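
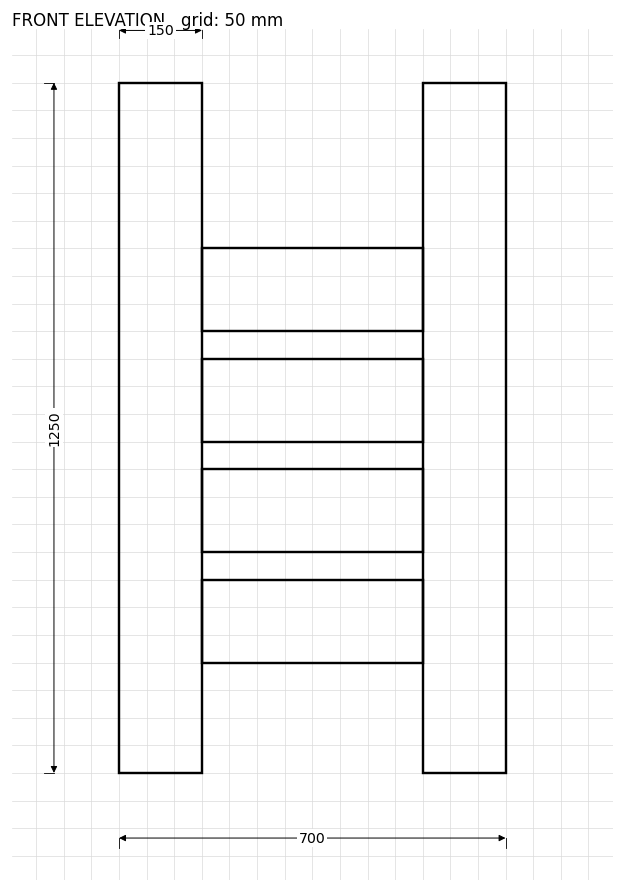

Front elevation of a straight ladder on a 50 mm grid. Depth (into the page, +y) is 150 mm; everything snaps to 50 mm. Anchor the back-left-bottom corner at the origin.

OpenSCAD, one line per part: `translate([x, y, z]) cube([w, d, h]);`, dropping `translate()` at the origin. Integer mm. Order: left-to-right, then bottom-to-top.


cube([150, 150, 1250]);
translate([150, 0, 200]) cube([400, 150, 150]);
translate([150, 0, 400]) cube([400, 150, 150]);
translate([150, 0, 600]) cube([400, 150, 150]);
translate([150, 0, 800]) cube([400, 150, 150]);
translate([550, 0, 0]) cube([150, 150, 1250]);


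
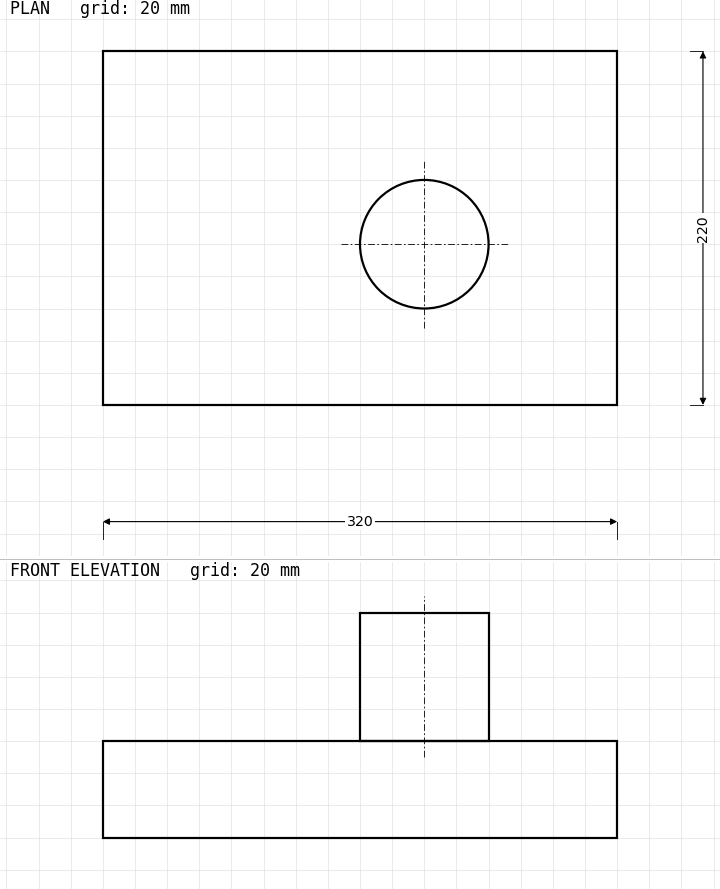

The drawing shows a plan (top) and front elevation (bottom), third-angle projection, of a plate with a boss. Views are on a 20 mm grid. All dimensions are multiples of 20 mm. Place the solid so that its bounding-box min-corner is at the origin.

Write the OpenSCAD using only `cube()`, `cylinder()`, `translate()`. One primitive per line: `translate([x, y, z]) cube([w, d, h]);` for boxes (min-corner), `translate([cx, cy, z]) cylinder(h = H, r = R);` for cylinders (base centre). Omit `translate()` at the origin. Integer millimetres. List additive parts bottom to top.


cube([320, 220, 60]);
translate([200, 100, 60]) cylinder(h = 80, r = 40);


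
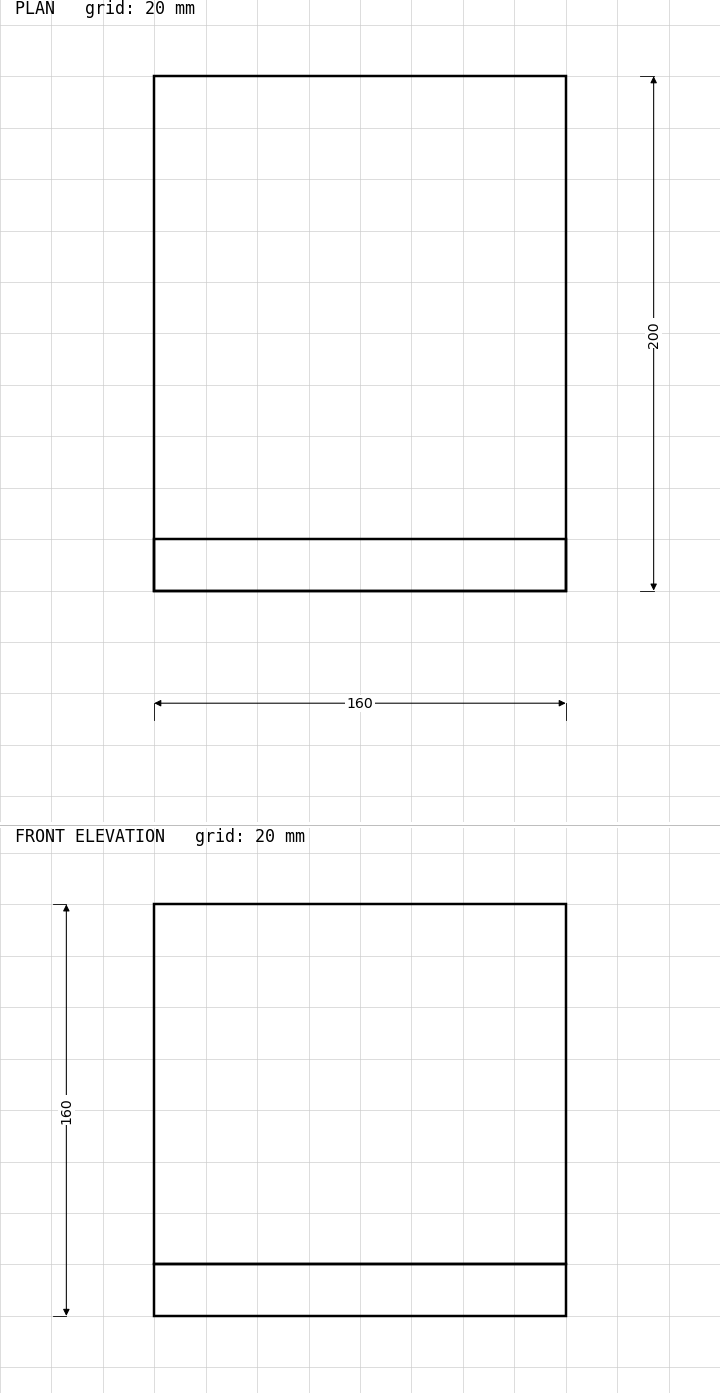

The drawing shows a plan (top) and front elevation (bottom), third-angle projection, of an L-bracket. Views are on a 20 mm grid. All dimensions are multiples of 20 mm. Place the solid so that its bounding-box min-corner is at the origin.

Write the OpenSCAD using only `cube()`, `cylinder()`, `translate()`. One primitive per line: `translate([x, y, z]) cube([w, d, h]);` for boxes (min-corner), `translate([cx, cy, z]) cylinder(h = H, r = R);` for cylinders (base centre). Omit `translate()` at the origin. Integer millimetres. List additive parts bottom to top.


cube([160, 200, 20]);
translate([0, 0, 20]) cube([160, 20, 140]);


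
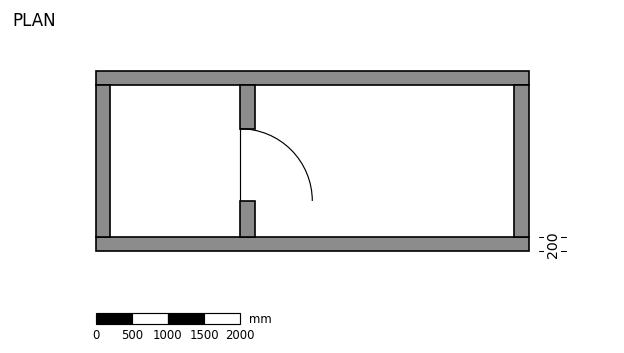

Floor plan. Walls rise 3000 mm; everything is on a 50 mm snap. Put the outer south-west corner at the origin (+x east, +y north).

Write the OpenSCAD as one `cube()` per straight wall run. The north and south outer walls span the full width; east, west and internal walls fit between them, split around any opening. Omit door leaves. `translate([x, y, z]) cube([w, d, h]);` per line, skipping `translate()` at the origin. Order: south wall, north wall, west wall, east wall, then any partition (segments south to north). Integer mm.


cube([6000, 200, 3000]);
translate([0, 2300, 0]) cube([6000, 200, 3000]);
translate([0, 200, 0]) cube([200, 2100, 3000]);
translate([5800, 200, 0]) cube([200, 2100, 3000]);
translate([2000, 200, 0]) cube([200, 500, 3000]);
translate([2000, 1700, 0]) cube([200, 600, 3000]);


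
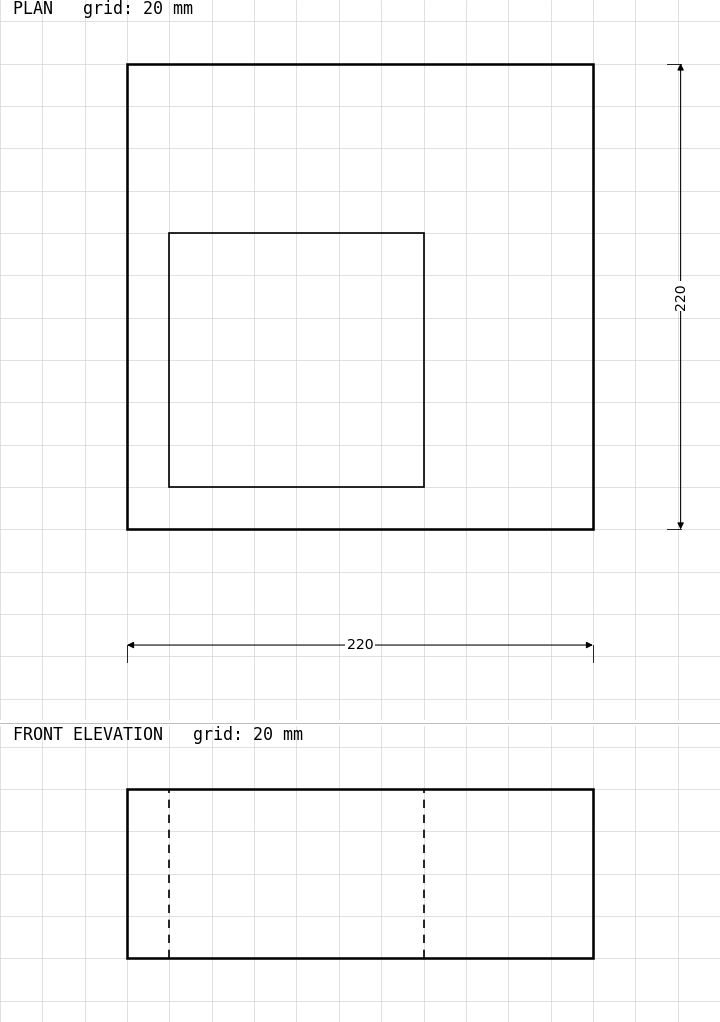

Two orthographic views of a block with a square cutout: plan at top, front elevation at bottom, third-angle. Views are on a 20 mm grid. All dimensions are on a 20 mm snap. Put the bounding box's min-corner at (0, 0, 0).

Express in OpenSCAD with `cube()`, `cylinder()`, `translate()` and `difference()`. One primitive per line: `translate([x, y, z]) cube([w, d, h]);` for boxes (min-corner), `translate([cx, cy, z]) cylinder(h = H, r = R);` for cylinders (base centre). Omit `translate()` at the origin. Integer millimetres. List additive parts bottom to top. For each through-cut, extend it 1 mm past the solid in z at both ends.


difference() {
  cube([220, 220, 80]);
  translate([20, 20, -1]) cube([120, 120, 82]);
}


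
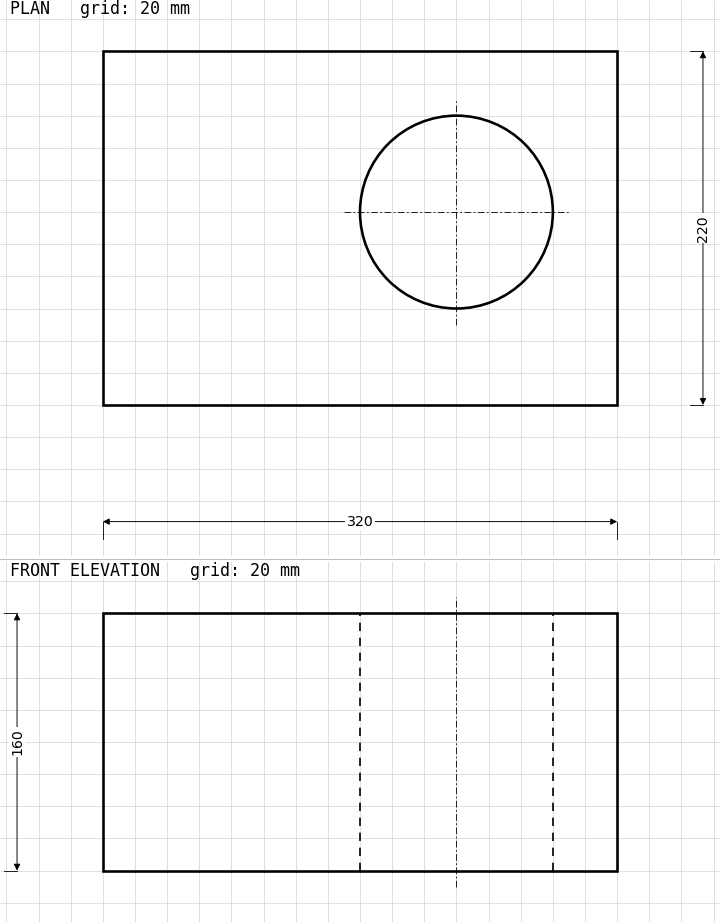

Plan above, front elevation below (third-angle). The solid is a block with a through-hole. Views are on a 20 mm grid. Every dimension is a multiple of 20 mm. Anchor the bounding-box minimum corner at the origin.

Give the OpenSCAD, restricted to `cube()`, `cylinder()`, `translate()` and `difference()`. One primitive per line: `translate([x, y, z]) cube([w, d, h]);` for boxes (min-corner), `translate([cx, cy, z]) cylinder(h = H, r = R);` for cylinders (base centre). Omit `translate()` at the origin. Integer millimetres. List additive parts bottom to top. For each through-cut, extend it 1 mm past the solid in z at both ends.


difference() {
  cube([320, 220, 160]);
  translate([220, 120, -1]) cylinder(h = 162, r = 60);
}


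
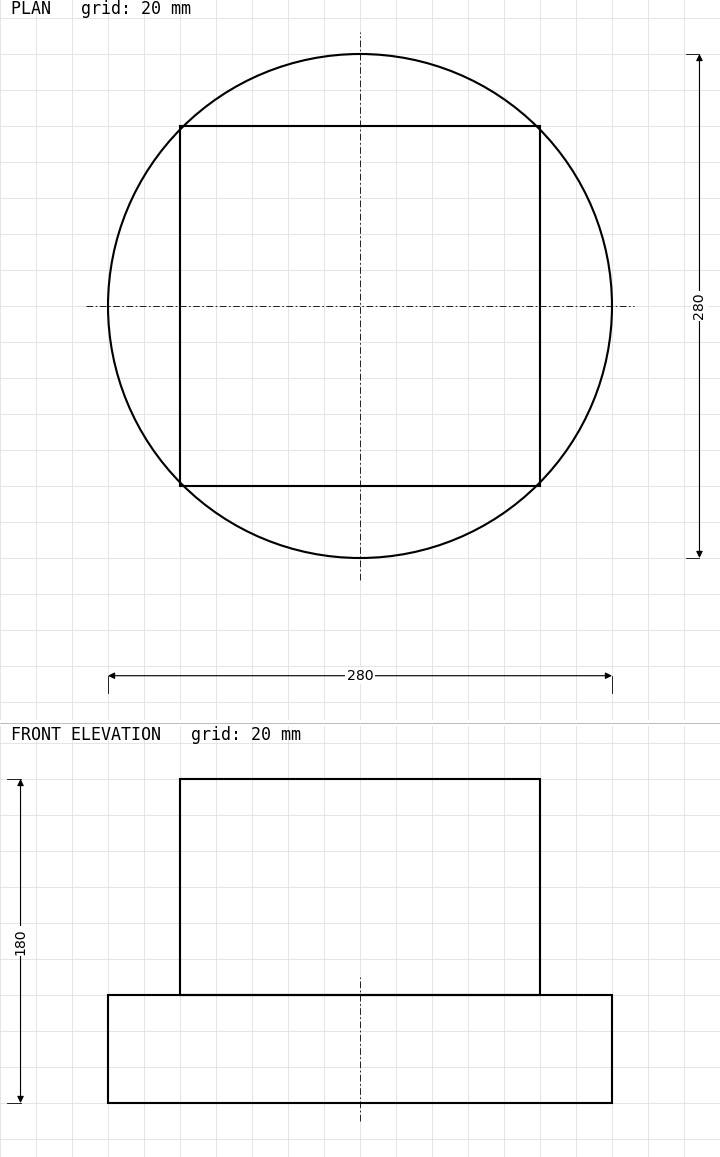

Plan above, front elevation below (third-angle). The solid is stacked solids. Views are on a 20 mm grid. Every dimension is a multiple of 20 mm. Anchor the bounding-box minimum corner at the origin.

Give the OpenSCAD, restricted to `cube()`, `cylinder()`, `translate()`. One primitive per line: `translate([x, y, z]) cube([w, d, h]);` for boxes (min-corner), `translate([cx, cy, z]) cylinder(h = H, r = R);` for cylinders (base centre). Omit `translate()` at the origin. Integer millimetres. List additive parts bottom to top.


translate([140, 140, 0]) cylinder(h = 60, r = 140);
translate([40, 40, 60]) cube([200, 200, 120]);


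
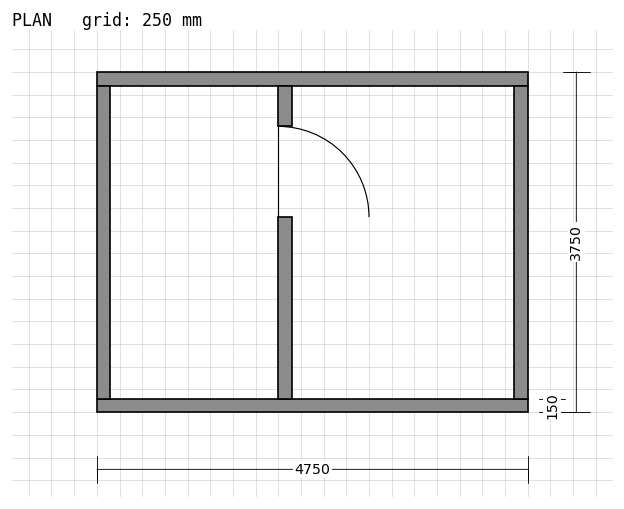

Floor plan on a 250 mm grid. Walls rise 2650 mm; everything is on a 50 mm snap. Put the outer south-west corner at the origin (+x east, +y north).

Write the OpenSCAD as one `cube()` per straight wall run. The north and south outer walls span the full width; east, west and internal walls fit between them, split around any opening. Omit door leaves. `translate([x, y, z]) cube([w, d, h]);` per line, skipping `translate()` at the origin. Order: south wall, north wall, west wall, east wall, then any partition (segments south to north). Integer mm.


cube([4750, 150, 2650]);
translate([0, 3600, 0]) cube([4750, 150, 2650]);
translate([0, 150, 0]) cube([150, 3450, 2650]);
translate([4600, 150, 0]) cube([150, 3450, 2650]);
translate([2000, 150, 0]) cube([150, 2000, 2650]);
translate([2000, 3150, 0]) cube([150, 450, 2650]);


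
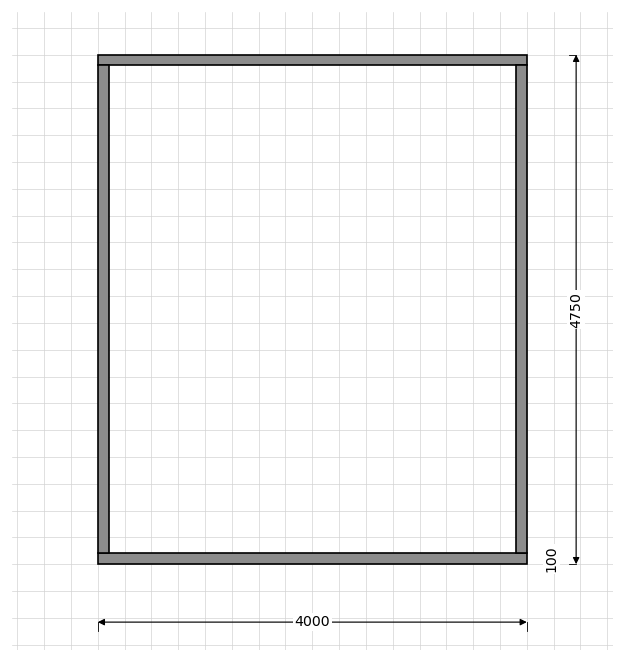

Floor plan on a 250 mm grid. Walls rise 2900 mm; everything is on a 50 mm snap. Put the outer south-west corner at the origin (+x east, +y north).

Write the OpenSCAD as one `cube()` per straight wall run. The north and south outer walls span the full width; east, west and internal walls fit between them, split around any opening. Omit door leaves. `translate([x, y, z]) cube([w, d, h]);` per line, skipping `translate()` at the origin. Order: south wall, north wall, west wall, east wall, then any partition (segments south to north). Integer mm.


cube([4000, 100, 2900]);
translate([0, 4650, 0]) cube([4000, 100, 2900]);
translate([0, 100, 0]) cube([100, 4550, 2900]);
translate([3900, 100, 0]) cube([100, 4550, 2900]);


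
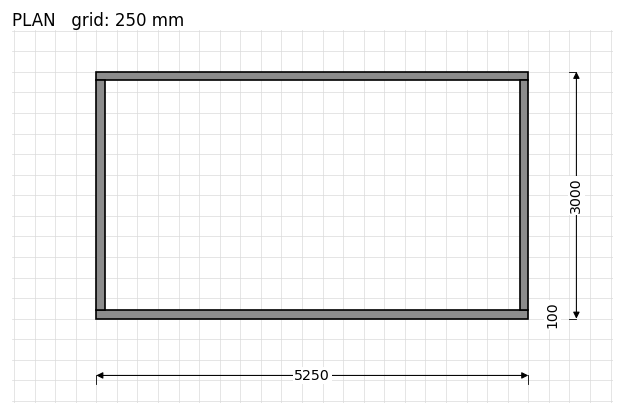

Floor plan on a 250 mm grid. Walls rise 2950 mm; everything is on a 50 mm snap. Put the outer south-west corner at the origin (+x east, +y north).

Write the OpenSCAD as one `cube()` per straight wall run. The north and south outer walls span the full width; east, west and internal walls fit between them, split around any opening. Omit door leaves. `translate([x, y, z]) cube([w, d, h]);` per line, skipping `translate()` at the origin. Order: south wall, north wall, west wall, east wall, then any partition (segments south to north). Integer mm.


cube([5250, 100, 2950]);
translate([0, 2900, 0]) cube([5250, 100, 2950]);
translate([0, 100, 0]) cube([100, 2800, 2950]);
translate([5150, 100, 0]) cube([100, 2800, 2950]);


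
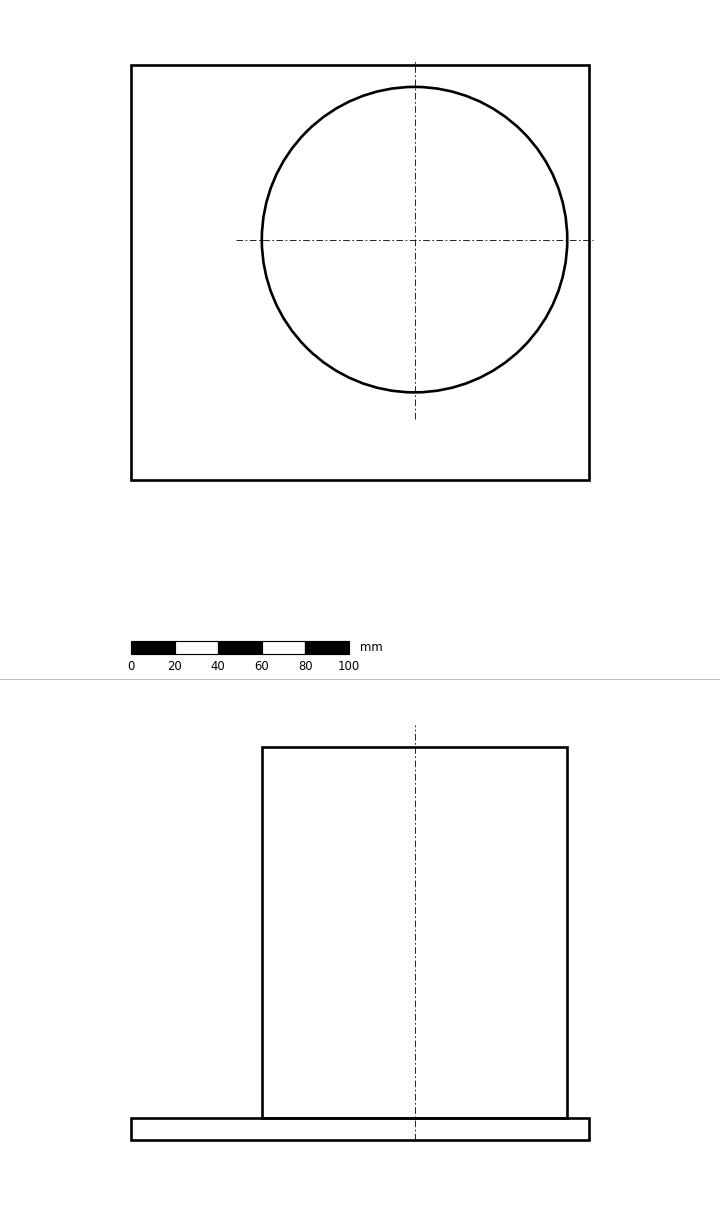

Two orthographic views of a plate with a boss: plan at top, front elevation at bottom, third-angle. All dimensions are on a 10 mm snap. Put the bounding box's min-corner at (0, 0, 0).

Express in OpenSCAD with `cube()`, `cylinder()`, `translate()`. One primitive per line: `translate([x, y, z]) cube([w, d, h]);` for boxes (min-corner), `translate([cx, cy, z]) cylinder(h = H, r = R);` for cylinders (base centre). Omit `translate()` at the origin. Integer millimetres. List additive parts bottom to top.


cube([210, 190, 10]);
translate([130, 110, 10]) cylinder(h = 170, r = 70);


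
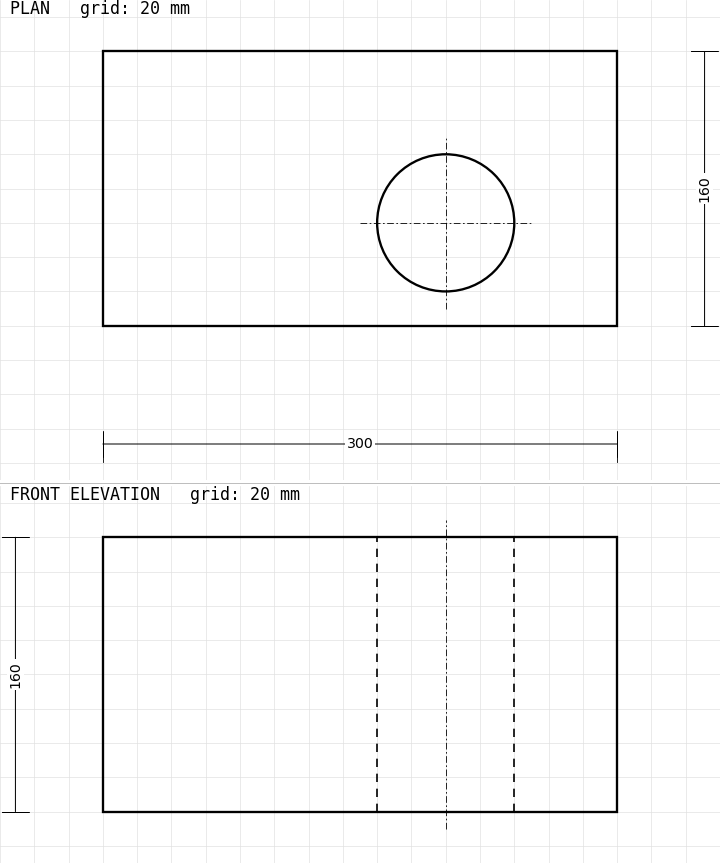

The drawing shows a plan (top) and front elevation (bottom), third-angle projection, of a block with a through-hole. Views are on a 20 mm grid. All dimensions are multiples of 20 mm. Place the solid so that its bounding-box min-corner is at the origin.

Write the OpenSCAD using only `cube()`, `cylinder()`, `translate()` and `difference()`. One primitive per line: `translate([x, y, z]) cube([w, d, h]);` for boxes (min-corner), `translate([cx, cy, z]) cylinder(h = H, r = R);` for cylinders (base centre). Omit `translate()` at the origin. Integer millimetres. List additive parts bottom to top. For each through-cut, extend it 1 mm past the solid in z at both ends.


difference() {
  cube([300, 160, 160]);
  translate([200, 60, -1]) cylinder(h = 162, r = 40);
}


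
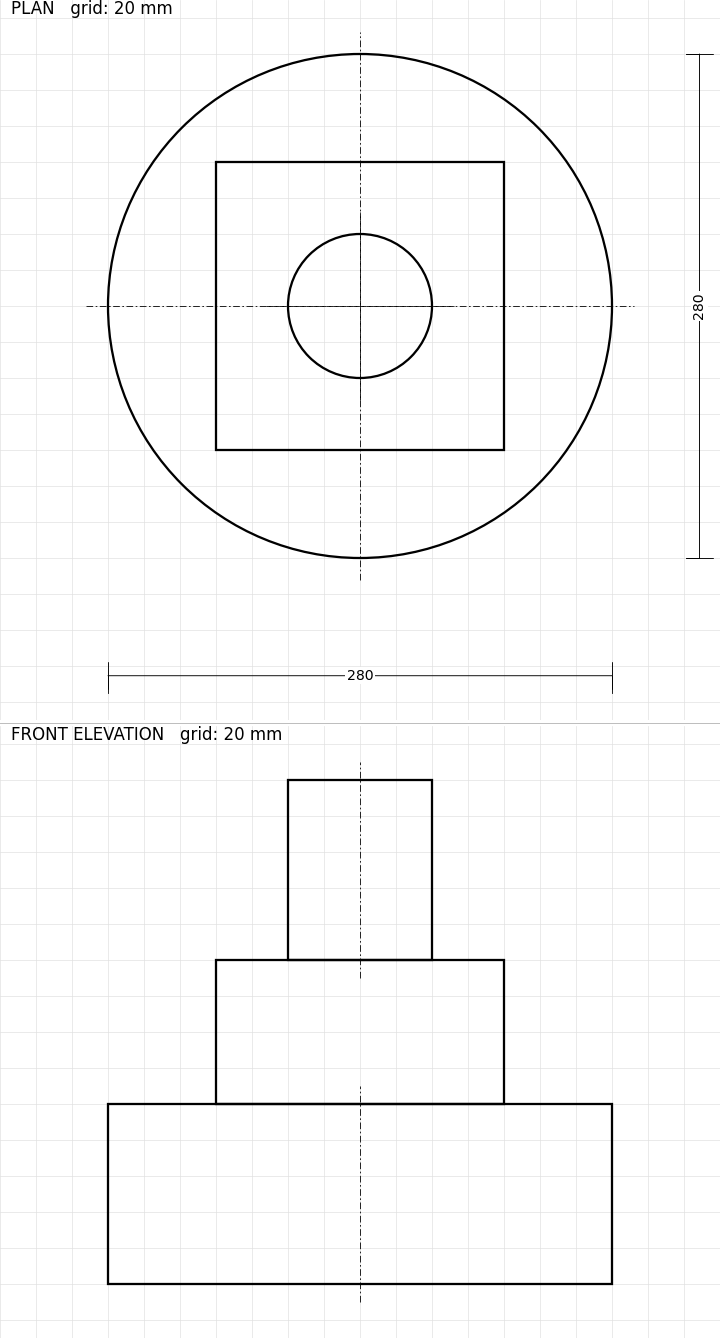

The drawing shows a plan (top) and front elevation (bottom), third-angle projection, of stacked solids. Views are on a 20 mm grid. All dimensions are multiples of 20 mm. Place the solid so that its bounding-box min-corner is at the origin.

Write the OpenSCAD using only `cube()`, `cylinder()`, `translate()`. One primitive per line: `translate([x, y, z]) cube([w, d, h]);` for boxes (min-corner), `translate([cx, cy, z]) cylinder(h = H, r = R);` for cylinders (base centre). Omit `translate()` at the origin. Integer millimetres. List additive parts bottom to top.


translate([140, 140, 0]) cylinder(h = 100, r = 140);
translate([60, 60, 100]) cube([160, 160, 80]);
translate([140, 140, 180]) cylinder(h = 100, r = 40);


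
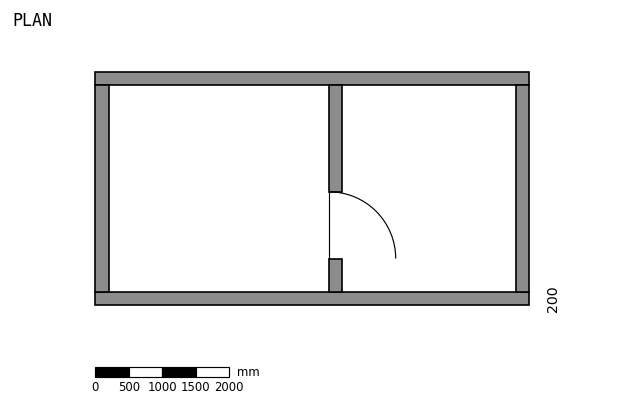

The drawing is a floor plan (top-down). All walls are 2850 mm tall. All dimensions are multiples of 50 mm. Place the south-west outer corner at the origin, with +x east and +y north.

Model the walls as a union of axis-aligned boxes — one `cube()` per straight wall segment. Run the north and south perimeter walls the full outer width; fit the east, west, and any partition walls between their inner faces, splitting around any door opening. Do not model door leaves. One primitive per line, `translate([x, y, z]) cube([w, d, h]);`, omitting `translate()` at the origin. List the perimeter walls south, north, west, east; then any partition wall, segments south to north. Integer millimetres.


cube([6500, 200, 2850]);
translate([0, 3300, 0]) cube([6500, 200, 2850]);
translate([0, 200, 0]) cube([200, 3100, 2850]);
translate([6300, 200, 0]) cube([200, 3100, 2850]);
translate([3500, 200, 0]) cube([200, 500, 2850]);
translate([3500, 1700, 0]) cube([200, 1600, 2850]);


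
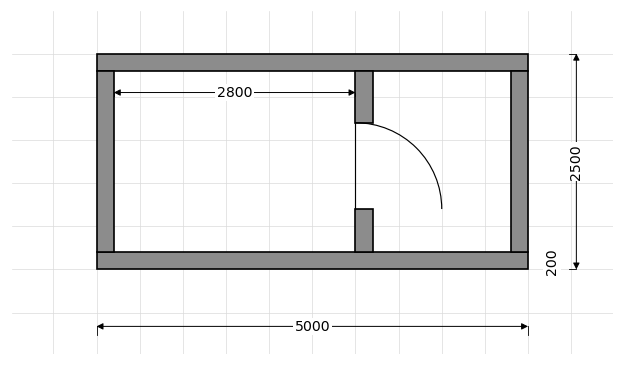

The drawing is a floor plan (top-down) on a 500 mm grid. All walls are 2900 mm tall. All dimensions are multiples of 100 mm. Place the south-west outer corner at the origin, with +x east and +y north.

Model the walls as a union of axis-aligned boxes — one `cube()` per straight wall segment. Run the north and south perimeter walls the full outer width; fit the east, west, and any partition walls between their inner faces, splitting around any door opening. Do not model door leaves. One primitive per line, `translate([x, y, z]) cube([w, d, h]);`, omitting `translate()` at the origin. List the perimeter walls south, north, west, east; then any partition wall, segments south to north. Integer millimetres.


cube([5000, 200, 2900]);
translate([0, 2300, 0]) cube([5000, 200, 2900]);
translate([0, 200, 0]) cube([200, 2100, 2900]);
translate([4800, 200, 0]) cube([200, 2100, 2900]);
translate([3000, 200, 0]) cube([200, 500, 2900]);
translate([3000, 1700, 0]) cube([200, 600, 2900]);


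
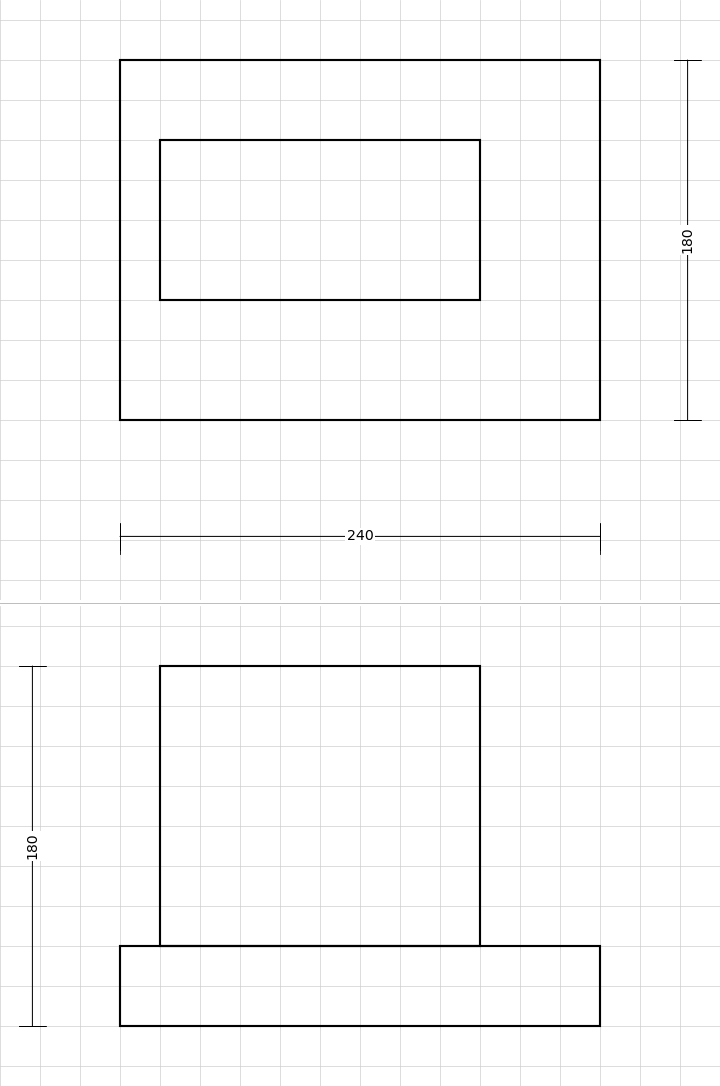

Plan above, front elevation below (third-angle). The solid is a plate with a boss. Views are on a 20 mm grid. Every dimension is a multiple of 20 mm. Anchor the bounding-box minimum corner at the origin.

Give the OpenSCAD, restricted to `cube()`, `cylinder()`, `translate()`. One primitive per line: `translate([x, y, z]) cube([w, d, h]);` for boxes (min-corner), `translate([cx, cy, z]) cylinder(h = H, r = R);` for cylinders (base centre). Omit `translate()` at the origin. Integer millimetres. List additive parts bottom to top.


cube([240, 180, 40]);
translate([20, 60, 40]) cube([160, 80, 140]);


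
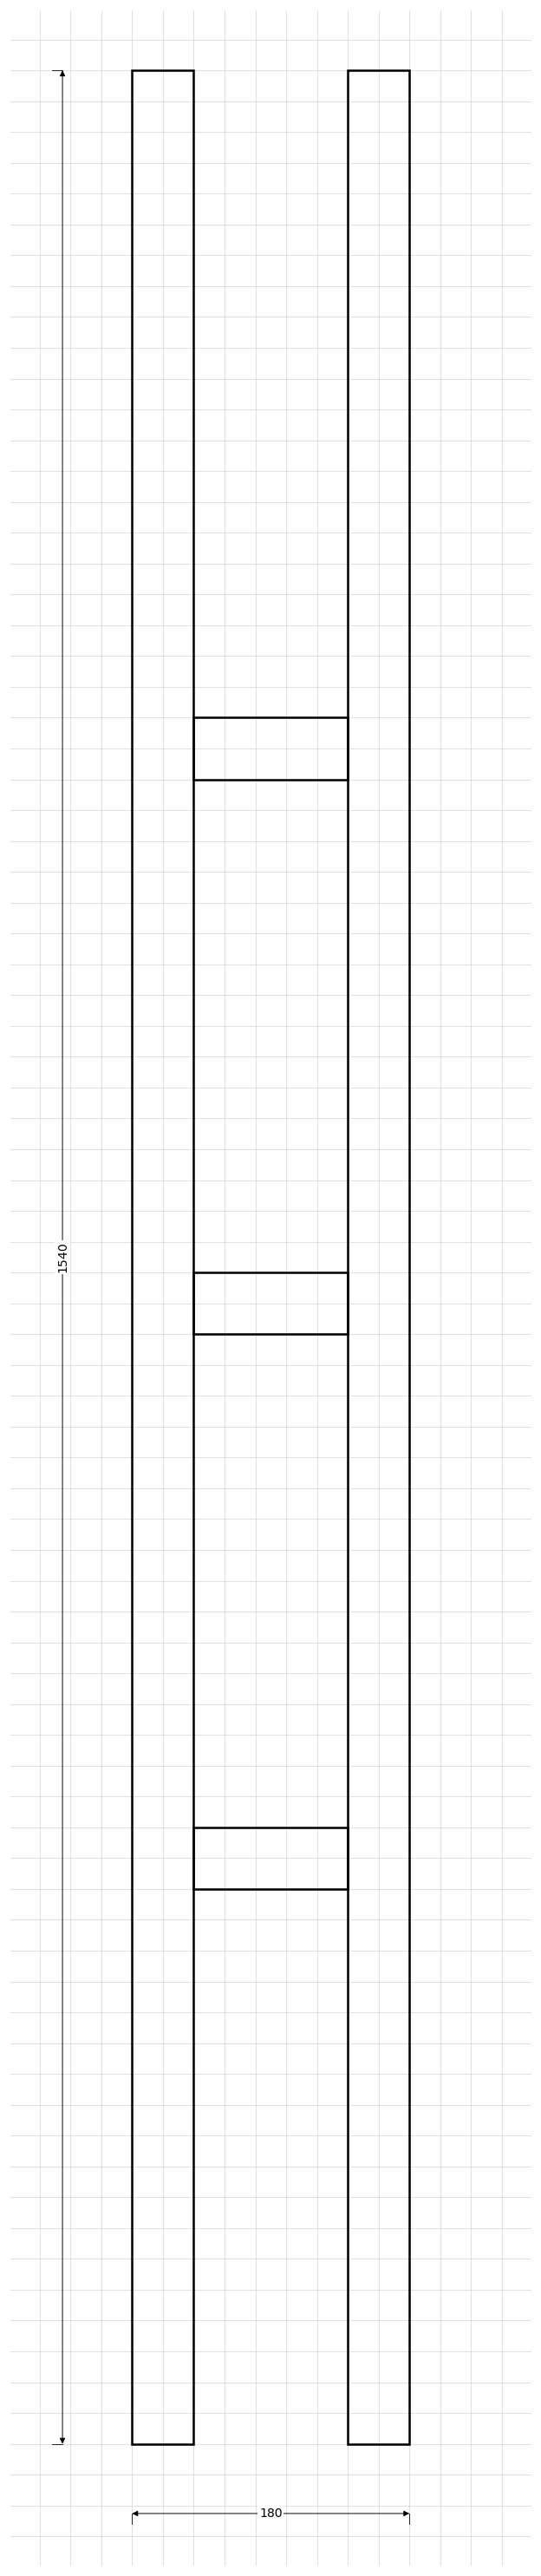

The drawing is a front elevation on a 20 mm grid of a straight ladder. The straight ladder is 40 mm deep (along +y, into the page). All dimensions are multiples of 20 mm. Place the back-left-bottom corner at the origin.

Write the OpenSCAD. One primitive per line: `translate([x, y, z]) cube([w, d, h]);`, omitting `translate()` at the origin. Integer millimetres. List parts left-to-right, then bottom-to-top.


cube([40, 40, 1540]);
translate([40, 0, 360]) cube([100, 40, 40]);
translate([40, 0, 720]) cube([100, 40, 40]);
translate([40, 0, 1080]) cube([100, 40, 40]);
translate([140, 0, 0]) cube([40, 40, 1540]);


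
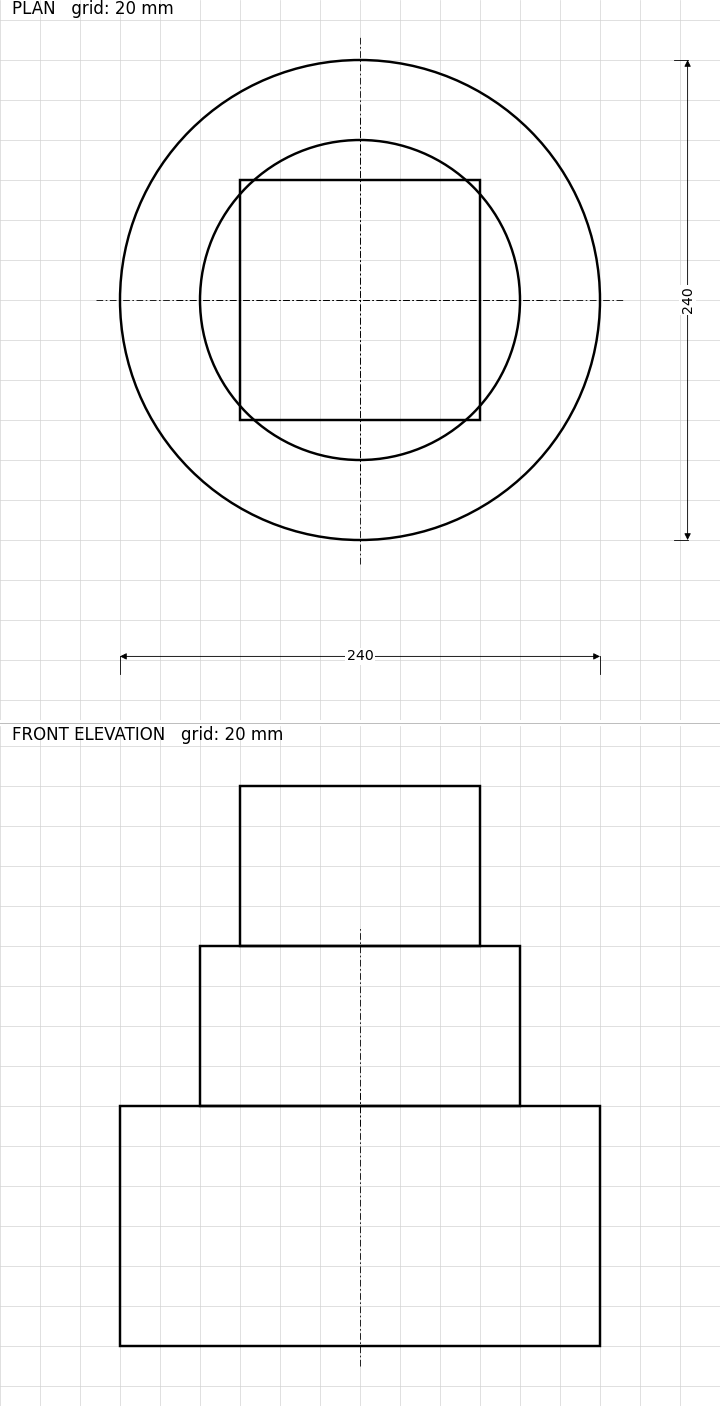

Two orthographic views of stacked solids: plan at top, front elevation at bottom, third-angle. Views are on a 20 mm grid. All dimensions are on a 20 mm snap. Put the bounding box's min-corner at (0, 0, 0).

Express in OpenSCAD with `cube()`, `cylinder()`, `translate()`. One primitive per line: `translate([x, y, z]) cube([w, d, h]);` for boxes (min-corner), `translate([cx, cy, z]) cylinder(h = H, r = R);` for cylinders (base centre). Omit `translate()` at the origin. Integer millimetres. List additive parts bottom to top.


translate([120, 120, 0]) cylinder(h = 120, r = 120);
translate([120, 120, 120]) cylinder(h = 80, r = 80);
translate([60, 60, 200]) cube([120, 120, 80]);


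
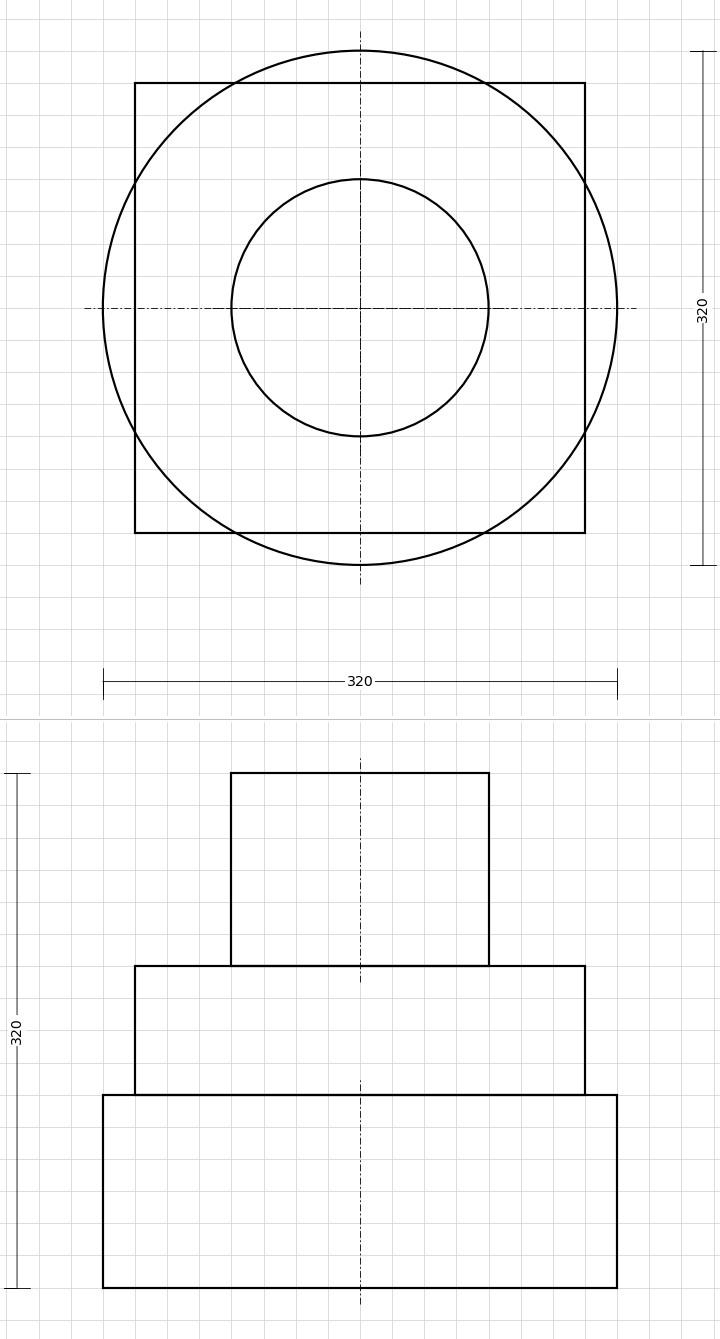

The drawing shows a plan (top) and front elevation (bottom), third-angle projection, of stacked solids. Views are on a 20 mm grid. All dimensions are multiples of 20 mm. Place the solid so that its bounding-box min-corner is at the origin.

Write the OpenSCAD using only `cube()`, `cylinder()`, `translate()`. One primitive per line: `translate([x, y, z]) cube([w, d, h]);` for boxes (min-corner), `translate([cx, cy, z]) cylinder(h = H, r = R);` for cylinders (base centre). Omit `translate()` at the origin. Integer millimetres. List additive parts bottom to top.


translate([160, 160, 0]) cylinder(h = 120, r = 160);
translate([20, 20, 120]) cube([280, 280, 80]);
translate([160, 160, 200]) cylinder(h = 120, r = 80);


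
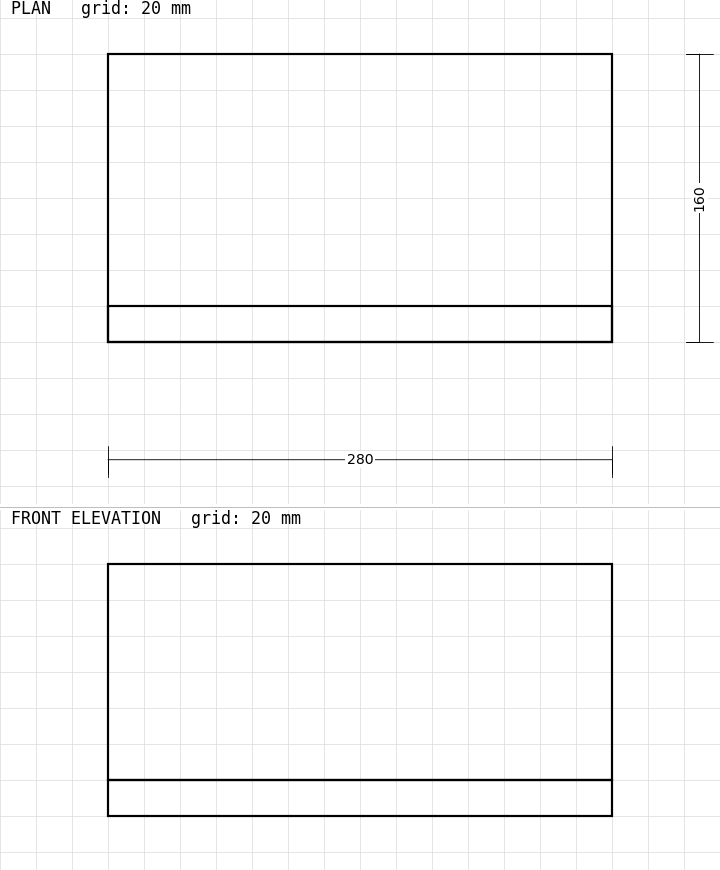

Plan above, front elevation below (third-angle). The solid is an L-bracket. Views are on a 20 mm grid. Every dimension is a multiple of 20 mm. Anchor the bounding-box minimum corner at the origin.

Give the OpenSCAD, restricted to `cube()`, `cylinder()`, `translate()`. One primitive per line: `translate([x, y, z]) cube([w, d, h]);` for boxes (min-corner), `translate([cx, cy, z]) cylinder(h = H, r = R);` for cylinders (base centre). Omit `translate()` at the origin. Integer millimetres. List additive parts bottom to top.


cube([280, 160, 20]);
translate([0, 0, 20]) cube([280, 20, 120]);


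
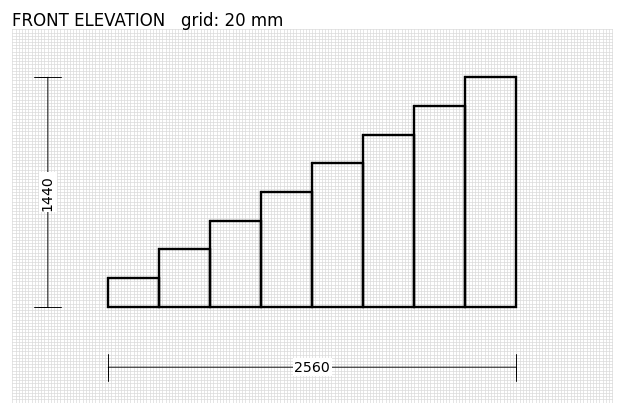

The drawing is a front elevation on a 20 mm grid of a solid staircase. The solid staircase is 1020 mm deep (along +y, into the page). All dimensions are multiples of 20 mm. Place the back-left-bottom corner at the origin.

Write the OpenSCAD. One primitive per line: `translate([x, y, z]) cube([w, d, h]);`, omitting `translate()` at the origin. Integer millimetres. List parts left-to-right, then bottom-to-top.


cube([320, 1020, 180]);
translate([320, 0, 0]) cube([320, 1020, 360]);
translate([640, 0, 0]) cube([320, 1020, 540]);
translate([960, 0, 0]) cube([320, 1020, 720]);
translate([1280, 0, 0]) cube([320, 1020, 900]);
translate([1600, 0, 0]) cube([320, 1020, 1080]);
translate([1920, 0, 0]) cube([320, 1020, 1260]);
translate([2240, 0, 0]) cube([320, 1020, 1440]);


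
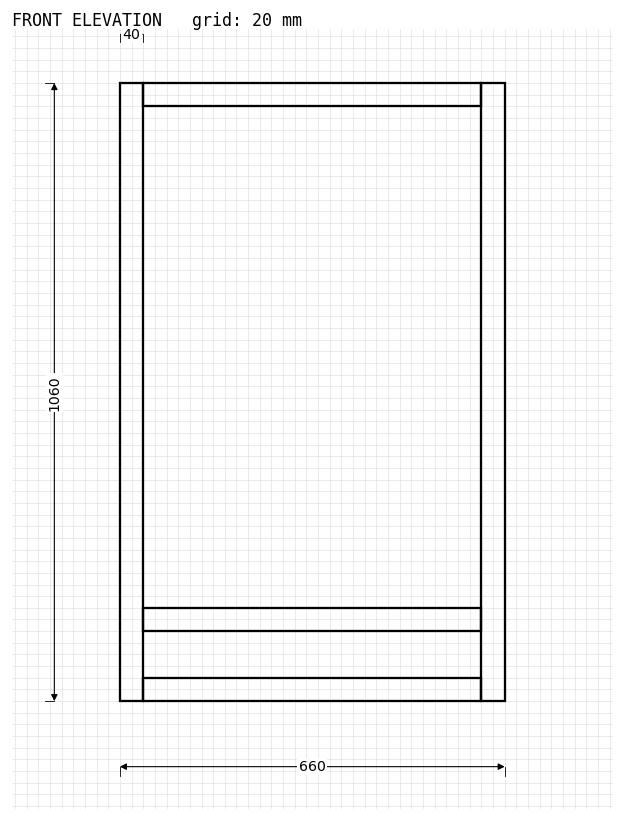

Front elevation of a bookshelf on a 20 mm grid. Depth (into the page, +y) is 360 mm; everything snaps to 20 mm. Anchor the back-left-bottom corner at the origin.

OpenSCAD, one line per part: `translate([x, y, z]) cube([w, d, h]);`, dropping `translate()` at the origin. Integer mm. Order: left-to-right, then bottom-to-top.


cube([40, 360, 1060]);
translate([40, 0, 0]) cube([580, 360, 40]);
translate([40, 0, 120]) cube([580, 360, 40]);
translate([40, 0, 1020]) cube([580, 360, 40]);
translate([620, 0, 0]) cube([40, 360, 1060]);


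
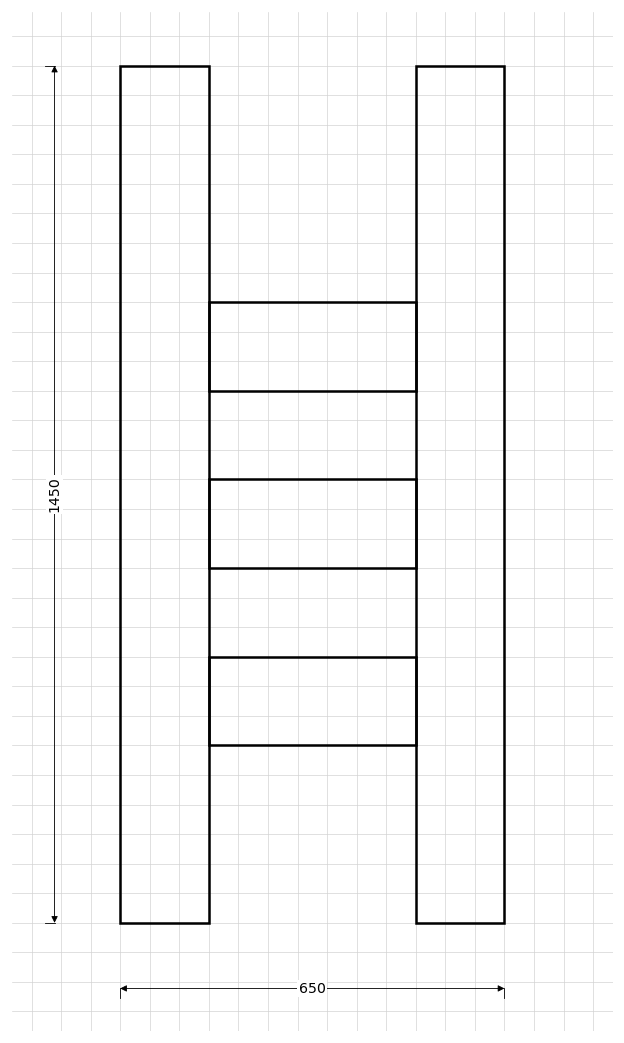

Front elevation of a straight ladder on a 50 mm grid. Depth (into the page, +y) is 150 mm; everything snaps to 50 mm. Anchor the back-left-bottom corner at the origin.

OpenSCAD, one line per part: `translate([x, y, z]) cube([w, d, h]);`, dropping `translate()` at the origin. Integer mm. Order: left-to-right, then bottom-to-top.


cube([150, 150, 1450]);
translate([150, 0, 300]) cube([350, 150, 150]);
translate([150, 0, 600]) cube([350, 150, 150]);
translate([150, 0, 900]) cube([350, 150, 150]);
translate([500, 0, 0]) cube([150, 150, 1450]);


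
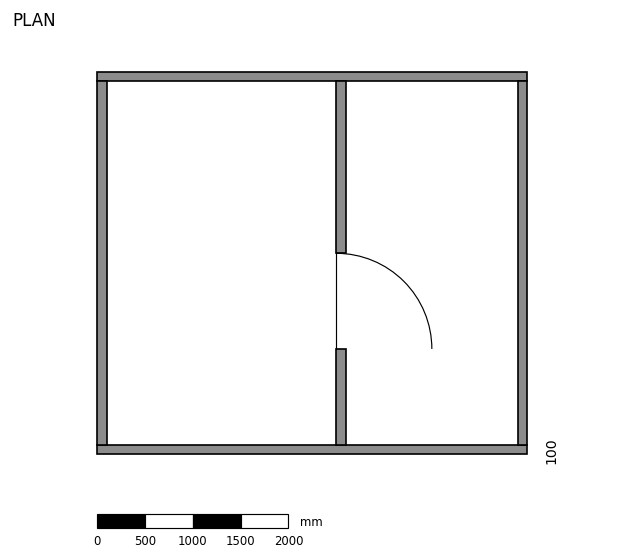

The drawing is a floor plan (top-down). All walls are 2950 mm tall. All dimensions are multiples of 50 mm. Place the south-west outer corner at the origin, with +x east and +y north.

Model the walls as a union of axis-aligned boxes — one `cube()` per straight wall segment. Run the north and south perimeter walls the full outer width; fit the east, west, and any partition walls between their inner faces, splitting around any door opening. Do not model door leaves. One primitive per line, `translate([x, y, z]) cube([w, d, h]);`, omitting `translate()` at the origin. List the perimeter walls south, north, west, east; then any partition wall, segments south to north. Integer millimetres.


cube([4500, 100, 2950]);
translate([0, 3900, 0]) cube([4500, 100, 2950]);
translate([0, 100, 0]) cube([100, 3800, 2950]);
translate([4400, 100, 0]) cube([100, 3800, 2950]);
translate([2500, 100, 0]) cube([100, 1000, 2950]);
translate([2500, 2100, 0]) cube([100, 1800, 2950]);


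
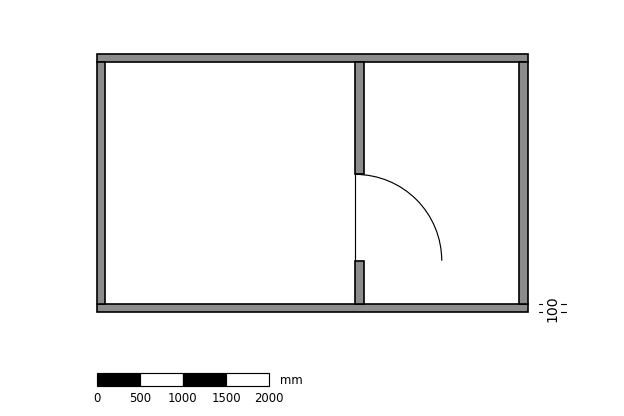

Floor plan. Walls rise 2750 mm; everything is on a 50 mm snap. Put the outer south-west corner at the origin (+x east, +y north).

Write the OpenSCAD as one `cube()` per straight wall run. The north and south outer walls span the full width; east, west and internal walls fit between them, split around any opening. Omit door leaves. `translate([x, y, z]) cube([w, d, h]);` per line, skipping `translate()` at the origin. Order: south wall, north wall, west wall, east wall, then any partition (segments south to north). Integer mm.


cube([5000, 100, 2750]);
translate([0, 2900, 0]) cube([5000, 100, 2750]);
translate([0, 100, 0]) cube([100, 2800, 2750]);
translate([4900, 100, 0]) cube([100, 2800, 2750]);
translate([3000, 100, 0]) cube([100, 500, 2750]);
translate([3000, 1600, 0]) cube([100, 1300, 2750]);


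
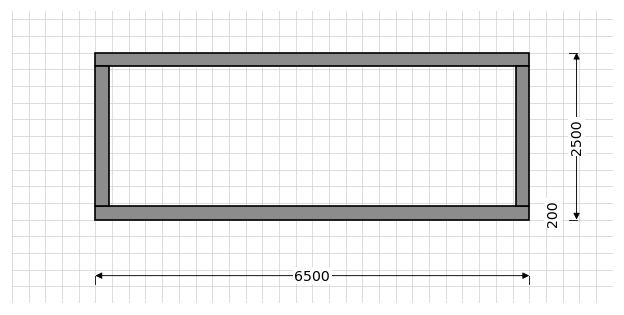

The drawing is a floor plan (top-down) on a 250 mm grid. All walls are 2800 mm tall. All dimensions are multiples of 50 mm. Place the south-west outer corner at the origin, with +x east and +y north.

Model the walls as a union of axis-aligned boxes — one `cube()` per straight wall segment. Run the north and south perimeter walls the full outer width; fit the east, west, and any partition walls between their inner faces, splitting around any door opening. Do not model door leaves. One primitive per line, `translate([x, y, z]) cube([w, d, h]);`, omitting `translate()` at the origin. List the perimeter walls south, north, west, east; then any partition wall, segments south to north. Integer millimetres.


cube([6500, 200, 2800]);
translate([0, 2300, 0]) cube([6500, 200, 2800]);
translate([0, 200, 0]) cube([200, 2100, 2800]);
translate([6300, 200, 0]) cube([200, 2100, 2800]);


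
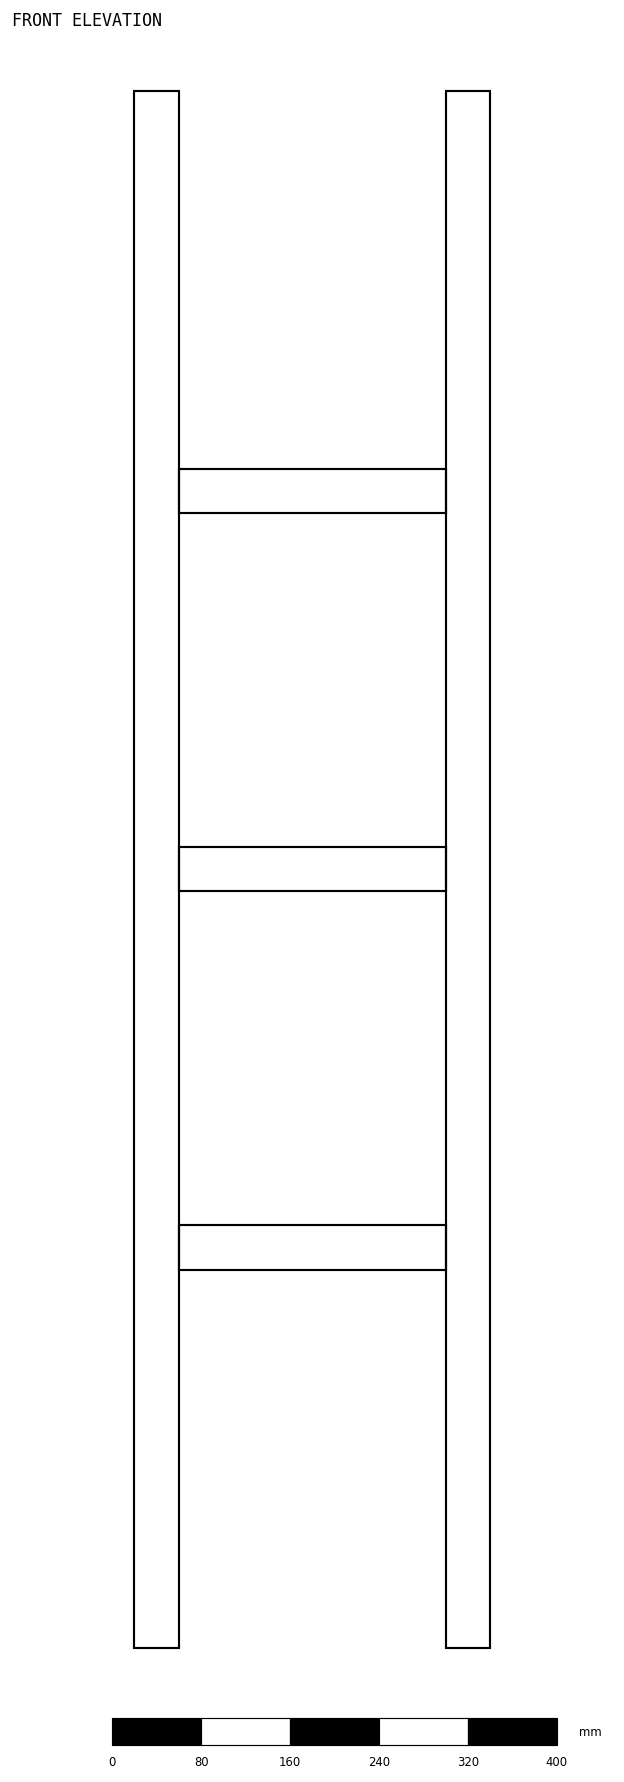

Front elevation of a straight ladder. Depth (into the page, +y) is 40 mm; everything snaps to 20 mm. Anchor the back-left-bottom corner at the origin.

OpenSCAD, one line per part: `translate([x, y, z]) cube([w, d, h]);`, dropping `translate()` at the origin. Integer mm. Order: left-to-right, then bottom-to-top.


cube([40, 40, 1400]);
translate([40, 0, 340]) cube([240, 40, 40]);
translate([40, 0, 680]) cube([240, 40, 40]);
translate([40, 0, 1020]) cube([240, 40, 40]);
translate([280, 0, 0]) cube([40, 40, 1400]);


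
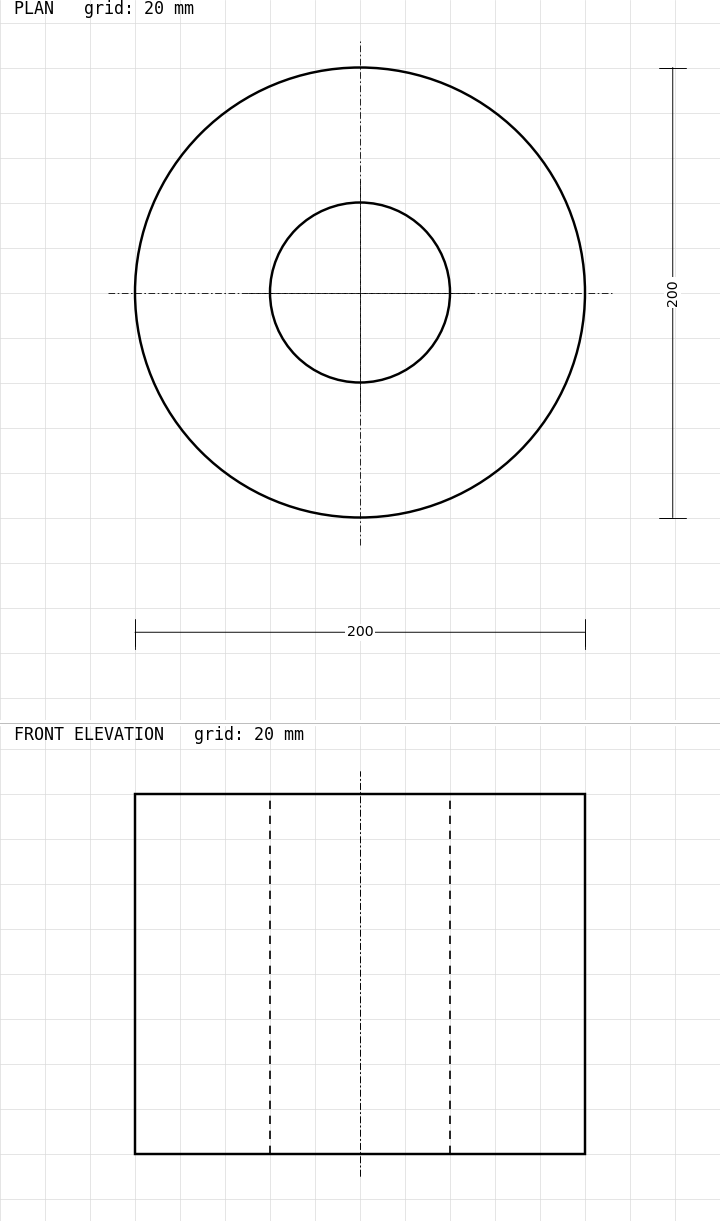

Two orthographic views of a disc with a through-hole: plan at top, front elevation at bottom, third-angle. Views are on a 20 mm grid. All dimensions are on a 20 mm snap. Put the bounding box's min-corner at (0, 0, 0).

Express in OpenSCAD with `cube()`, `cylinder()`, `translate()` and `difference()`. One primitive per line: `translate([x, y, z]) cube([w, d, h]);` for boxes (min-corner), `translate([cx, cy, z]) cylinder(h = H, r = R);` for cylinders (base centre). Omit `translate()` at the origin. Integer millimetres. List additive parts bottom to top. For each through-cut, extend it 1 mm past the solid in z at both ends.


difference() {
  translate([100, 100, 0]) cylinder(h = 160, r = 100);
  translate([100, 100, -1]) cylinder(h = 162, r = 40);
}


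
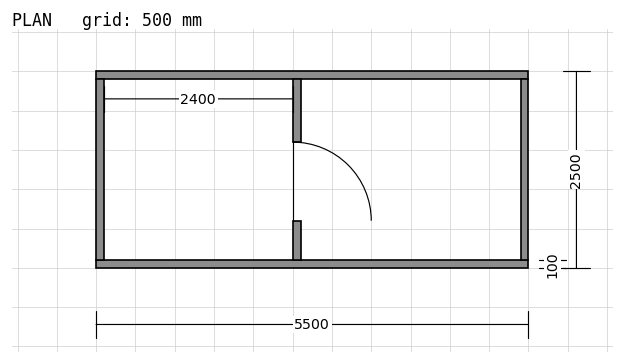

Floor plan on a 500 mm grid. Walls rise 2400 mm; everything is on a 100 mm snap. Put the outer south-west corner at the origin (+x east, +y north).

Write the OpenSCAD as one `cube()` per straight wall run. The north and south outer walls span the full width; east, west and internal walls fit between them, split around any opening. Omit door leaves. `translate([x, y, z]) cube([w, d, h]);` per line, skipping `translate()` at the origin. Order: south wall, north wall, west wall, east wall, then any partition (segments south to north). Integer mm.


cube([5500, 100, 2400]);
translate([0, 2400, 0]) cube([5500, 100, 2400]);
translate([0, 100, 0]) cube([100, 2300, 2400]);
translate([5400, 100, 0]) cube([100, 2300, 2400]);
translate([2500, 100, 0]) cube([100, 500, 2400]);
translate([2500, 1600, 0]) cube([100, 800, 2400]);


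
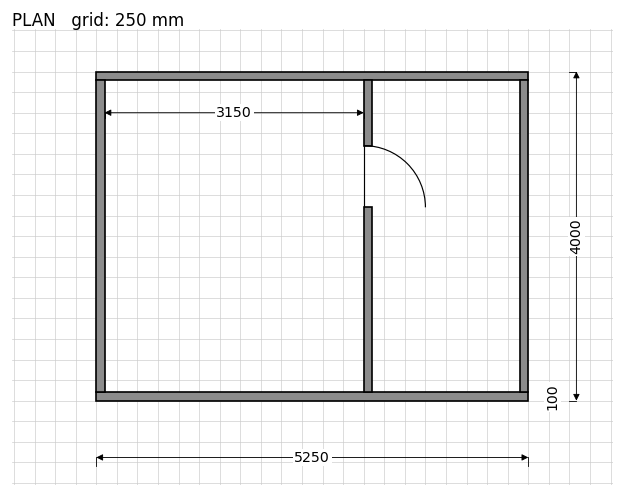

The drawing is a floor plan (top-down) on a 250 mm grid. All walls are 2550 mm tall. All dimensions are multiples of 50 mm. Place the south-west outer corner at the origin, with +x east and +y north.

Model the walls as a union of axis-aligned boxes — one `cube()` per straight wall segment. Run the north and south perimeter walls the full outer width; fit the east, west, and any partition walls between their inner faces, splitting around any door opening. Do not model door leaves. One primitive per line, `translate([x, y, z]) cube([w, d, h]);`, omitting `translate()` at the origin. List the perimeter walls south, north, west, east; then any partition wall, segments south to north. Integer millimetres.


cube([5250, 100, 2550]);
translate([0, 3900, 0]) cube([5250, 100, 2550]);
translate([0, 100, 0]) cube([100, 3800, 2550]);
translate([5150, 100, 0]) cube([100, 3800, 2550]);
translate([3250, 100, 0]) cube([100, 2250, 2550]);
translate([3250, 3100, 0]) cube([100, 800, 2550]);


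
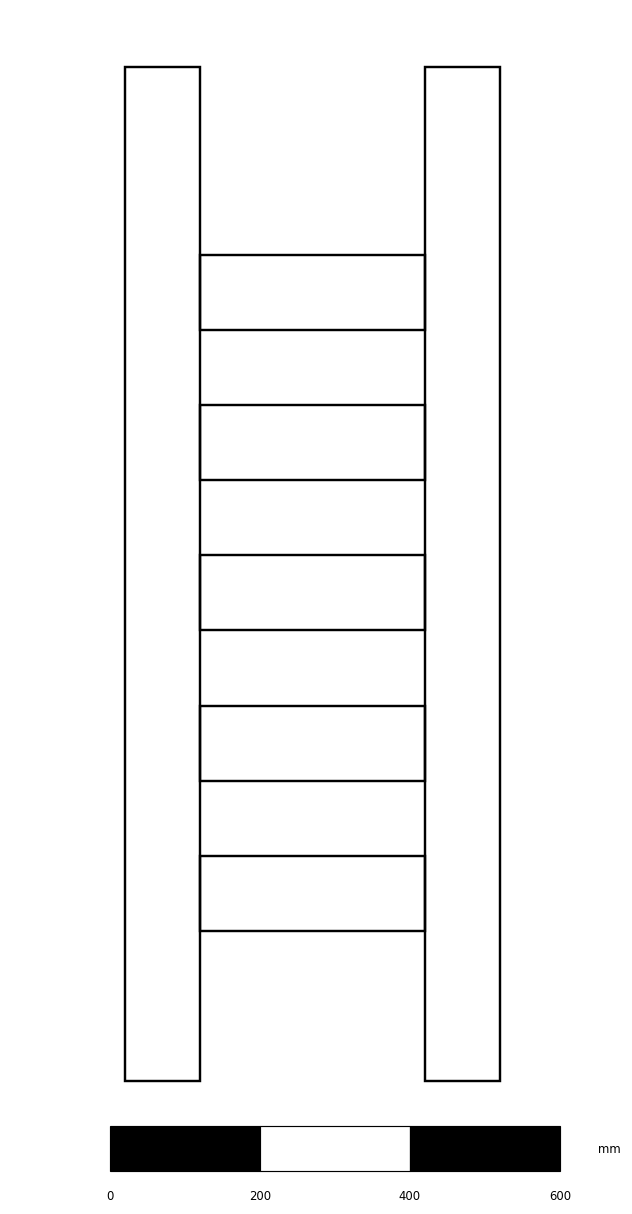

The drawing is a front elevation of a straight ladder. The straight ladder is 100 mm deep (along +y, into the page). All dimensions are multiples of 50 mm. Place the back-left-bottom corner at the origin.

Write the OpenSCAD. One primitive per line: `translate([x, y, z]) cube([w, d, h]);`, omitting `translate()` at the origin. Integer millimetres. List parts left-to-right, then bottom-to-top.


cube([100, 100, 1350]);
translate([100, 0, 200]) cube([300, 100, 100]);
translate([100, 0, 400]) cube([300, 100, 100]);
translate([100, 0, 600]) cube([300, 100, 100]);
translate([100, 0, 800]) cube([300, 100, 100]);
translate([100, 0, 1000]) cube([300, 100, 100]);
translate([400, 0, 0]) cube([100, 100, 1350]);


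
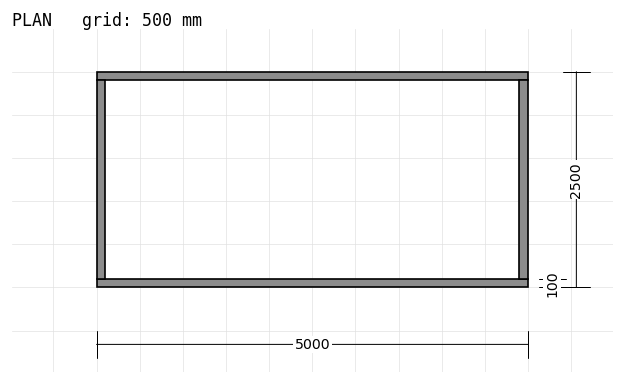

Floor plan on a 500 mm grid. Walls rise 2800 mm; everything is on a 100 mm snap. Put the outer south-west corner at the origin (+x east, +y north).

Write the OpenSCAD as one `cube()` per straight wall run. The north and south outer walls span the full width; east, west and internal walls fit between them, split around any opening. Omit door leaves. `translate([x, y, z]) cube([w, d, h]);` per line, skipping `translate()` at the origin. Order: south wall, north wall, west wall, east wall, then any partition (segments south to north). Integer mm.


cube([5000, 100, 2800]);
translate([0, 2400, 0]) cube([5000, 100, 2800]);
translate([0, 100, 0]) cube([100, 2300, 2800]);
translate([4900, 100, 0]) cube([100, 2300, 2800]);


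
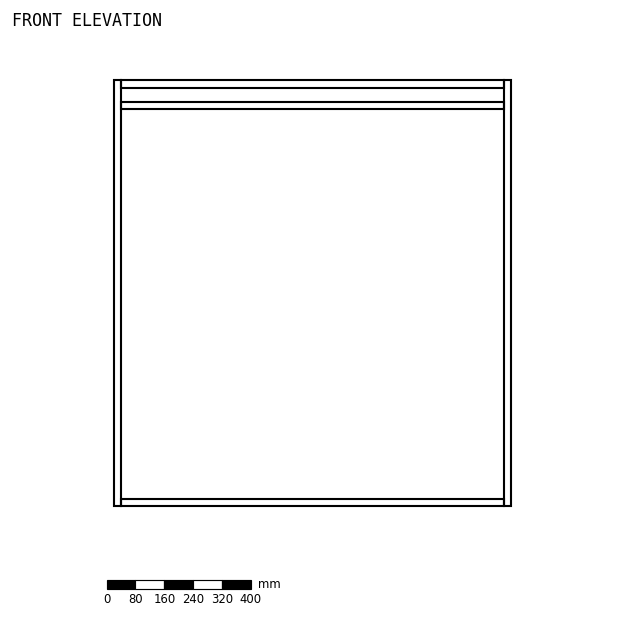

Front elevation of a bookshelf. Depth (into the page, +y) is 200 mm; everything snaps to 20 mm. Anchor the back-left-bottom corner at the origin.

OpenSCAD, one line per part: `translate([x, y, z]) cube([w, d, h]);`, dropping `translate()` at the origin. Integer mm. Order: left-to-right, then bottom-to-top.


cube([20, 200, 1180]);
translate([20, 0, 0]) cube([1060, 200, 20]);
translate([20, 0, 1100]) cube([1060, 200, 20]);
translate([20, 0, 1160]) cube([1060, 200, 20]);
translate([1080, 0, 0]) cube([20, 200, 1180]);


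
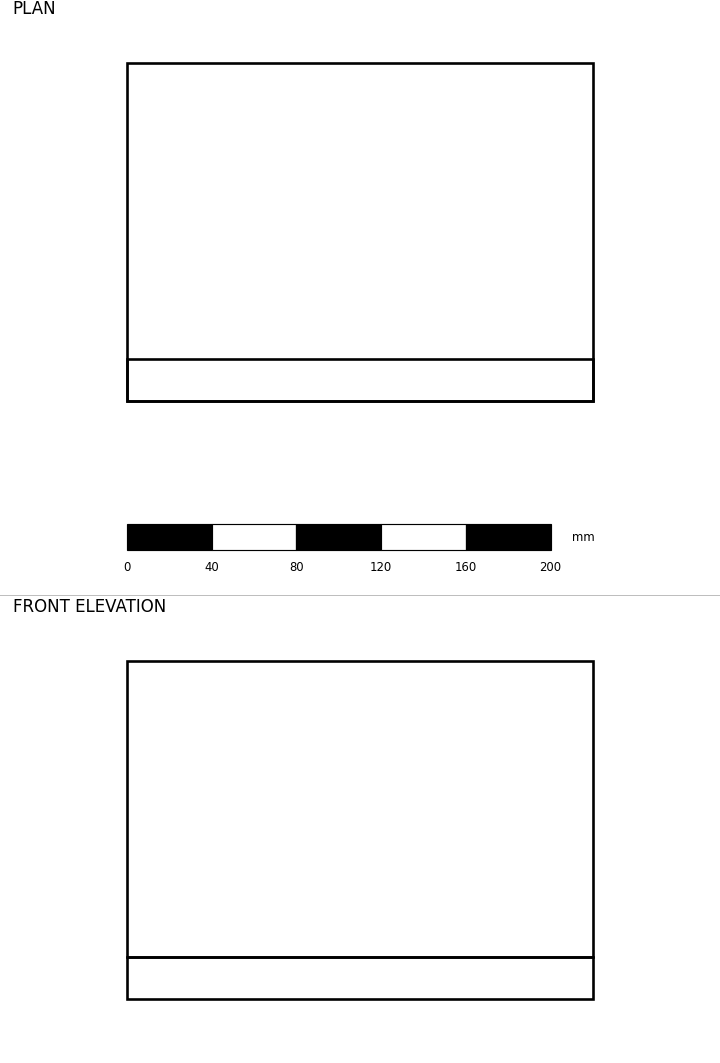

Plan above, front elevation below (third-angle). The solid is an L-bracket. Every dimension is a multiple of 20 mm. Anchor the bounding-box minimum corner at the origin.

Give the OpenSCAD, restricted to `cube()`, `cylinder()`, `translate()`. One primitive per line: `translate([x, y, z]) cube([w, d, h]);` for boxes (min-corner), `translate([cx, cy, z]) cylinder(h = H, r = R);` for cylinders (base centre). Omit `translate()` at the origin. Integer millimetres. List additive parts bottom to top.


cube([220, 160, 20]);
translate([0, 0, 20]) cube([220, 20, 140]);


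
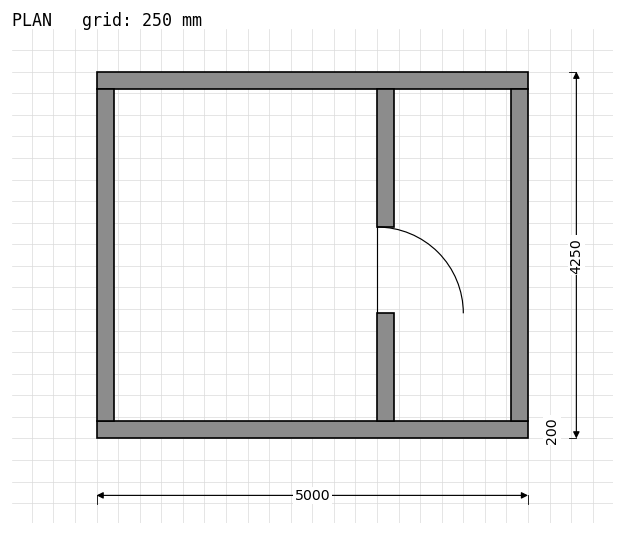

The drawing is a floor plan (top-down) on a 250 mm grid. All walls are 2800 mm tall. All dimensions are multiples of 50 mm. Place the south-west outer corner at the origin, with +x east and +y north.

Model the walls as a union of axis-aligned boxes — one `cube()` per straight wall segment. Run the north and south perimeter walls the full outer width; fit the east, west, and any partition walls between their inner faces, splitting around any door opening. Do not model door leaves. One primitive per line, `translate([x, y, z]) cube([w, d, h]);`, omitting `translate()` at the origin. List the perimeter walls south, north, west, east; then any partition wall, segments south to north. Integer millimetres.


cube([5000, 200, 2800]);
translate([0, 4050, 0]) cube([5000, 200, 2800]);
translate([0, 200, 0]) cube([200, 3850, 2800]);
translate([4800, 200, 0]) cube([200, 3850, 2800]);
translate([3250, 200, 0]) cube([200, 1250, 2800]);
translate([3250, 2450, 0]) cube([200, 1600, 2800]);


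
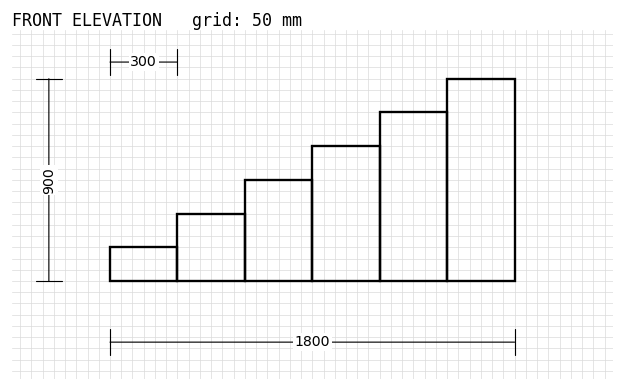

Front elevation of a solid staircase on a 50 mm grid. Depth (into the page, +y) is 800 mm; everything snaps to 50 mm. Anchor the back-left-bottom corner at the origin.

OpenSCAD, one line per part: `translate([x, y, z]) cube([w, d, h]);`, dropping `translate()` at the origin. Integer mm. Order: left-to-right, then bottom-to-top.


cube([300, 800, 150]);
translate([300, 0, 0]) cube([300, 800, 300]);
translate([600, 0, 0]) cube([300, 800, 450]);
translate([900, 0, 0]) cube([300, 800, 600]);
translate([1200, 0, 0]) cube([300, 800, 750]);
translate([1500, 0, 0]) cube([300, 800, 900]);


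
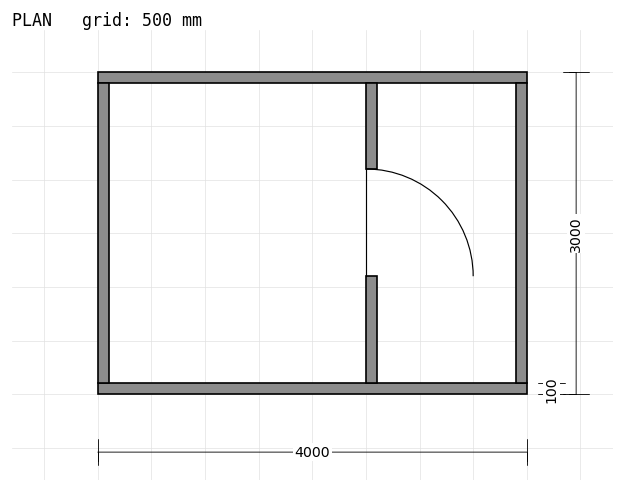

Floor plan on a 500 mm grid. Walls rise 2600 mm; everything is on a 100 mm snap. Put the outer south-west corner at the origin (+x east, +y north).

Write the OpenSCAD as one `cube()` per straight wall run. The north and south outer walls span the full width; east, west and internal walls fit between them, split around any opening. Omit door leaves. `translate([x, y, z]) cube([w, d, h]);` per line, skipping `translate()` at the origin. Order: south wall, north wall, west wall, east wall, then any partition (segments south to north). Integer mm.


cube([4000, 100, 2600]);
translate([0, 2900, 0]) cube([4000, 100, 2600]);
translate([0, 100, 0]) cube([100, 2800, 2600]);
translate([3900, 100, 0]) cube([100, 2800, 2600]);
translate([2500, 100, 0]) cube([100, 1000, 2600]);
translate([2500, 2100, 0]) cube([100, 800, 2600]);


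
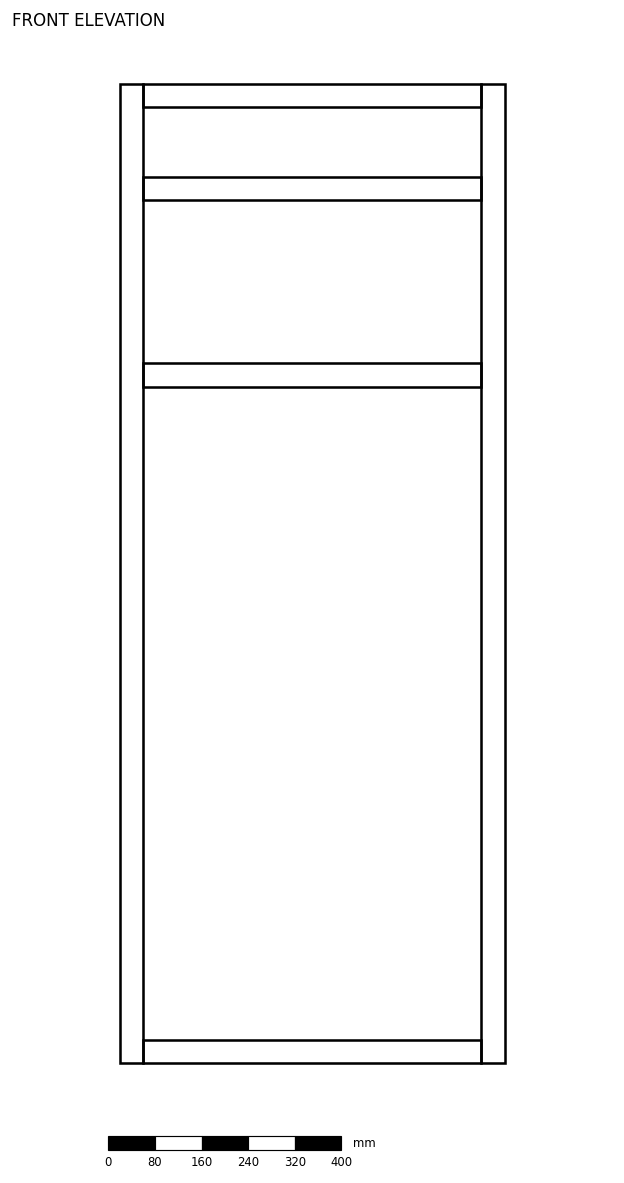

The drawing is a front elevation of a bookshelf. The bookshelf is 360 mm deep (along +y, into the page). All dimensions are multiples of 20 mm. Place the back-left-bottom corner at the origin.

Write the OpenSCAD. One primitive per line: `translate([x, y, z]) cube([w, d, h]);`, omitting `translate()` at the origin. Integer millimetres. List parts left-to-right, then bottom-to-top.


cube([40, 360, 1680]);
translate([40, 0, 0]) cube([580, 360, 40]);
translate([40, 0, 1160]) cube([580, 360, 40]);
translate([40, 0, 1480]) cube([580, 360, 40]);
translate([40, 0, 1640]) cube([580, 360, 40]);
translate([620, 0, 0]) cube([40, 360, 1680]);
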